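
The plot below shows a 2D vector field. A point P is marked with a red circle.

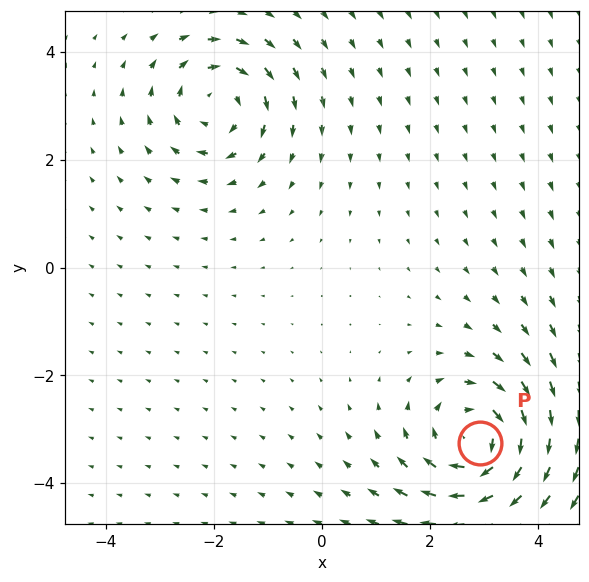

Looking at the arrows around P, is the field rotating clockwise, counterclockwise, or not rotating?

clockwise

Near P at (2.9, -3.3) the arrows circulate clockwise. The curl (z-component) there is about -5; negative curl means clockwise rotation.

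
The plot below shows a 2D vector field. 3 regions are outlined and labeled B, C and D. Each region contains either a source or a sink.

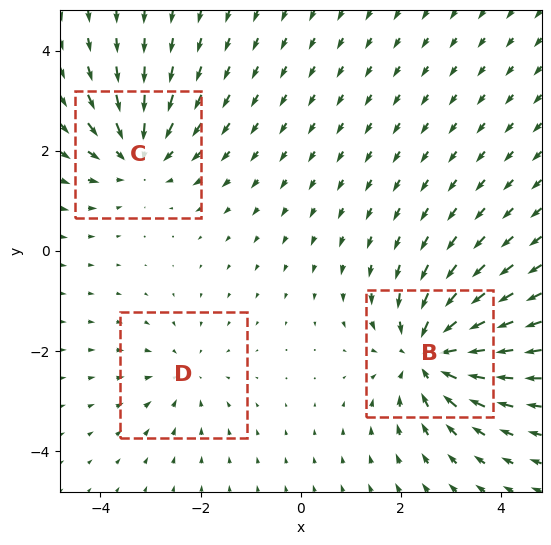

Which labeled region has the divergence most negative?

Divergence at each region's feature centre — B: about -5, C: about -4, D: about -2. Region B is most negative.

B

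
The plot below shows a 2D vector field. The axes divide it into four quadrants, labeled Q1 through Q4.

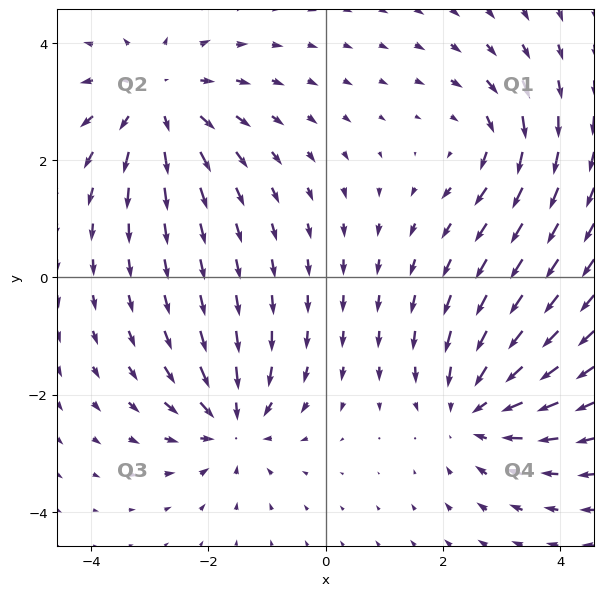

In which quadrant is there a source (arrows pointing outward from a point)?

The source sits at approximately (-2.9, 3.0), which lies in quadrant Q2. The divergence there is about +4, positive as expected for a source.

Q2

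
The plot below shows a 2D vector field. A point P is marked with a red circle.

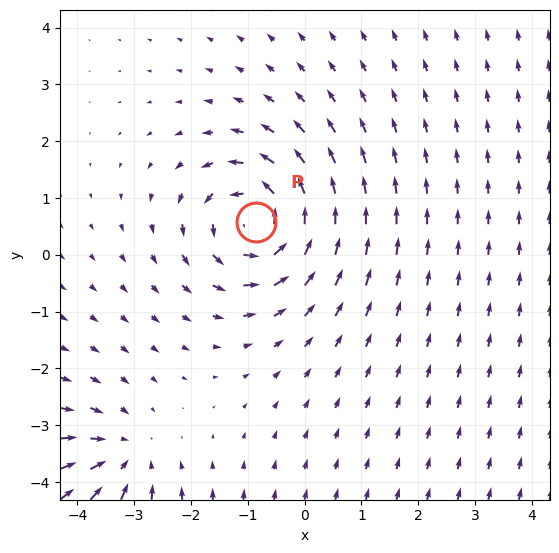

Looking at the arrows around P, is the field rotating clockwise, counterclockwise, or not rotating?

counterclockwise

Near P at (-0.9, 0.6) the arrows circulate counterclockwise. The curl (z-component) there is about +5; positive curl means counterclockwise rotation.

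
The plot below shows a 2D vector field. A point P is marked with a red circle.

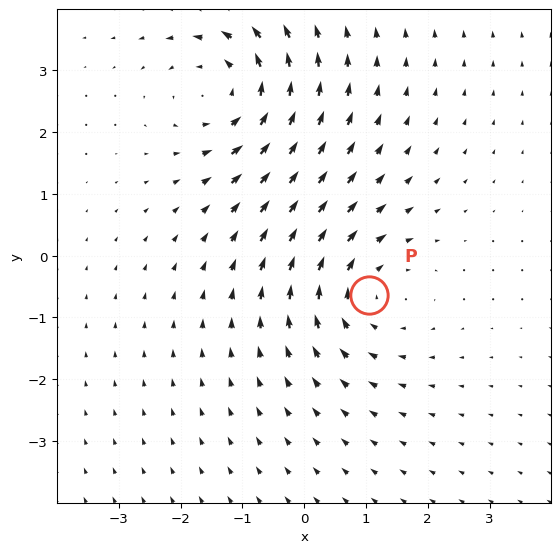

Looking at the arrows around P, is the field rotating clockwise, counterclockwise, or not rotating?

Near P at (1.1, -0.6) the arrows circulate clockwise. The curl (z-component) there is about -3; negative curl means clockwise rotation.

clockwise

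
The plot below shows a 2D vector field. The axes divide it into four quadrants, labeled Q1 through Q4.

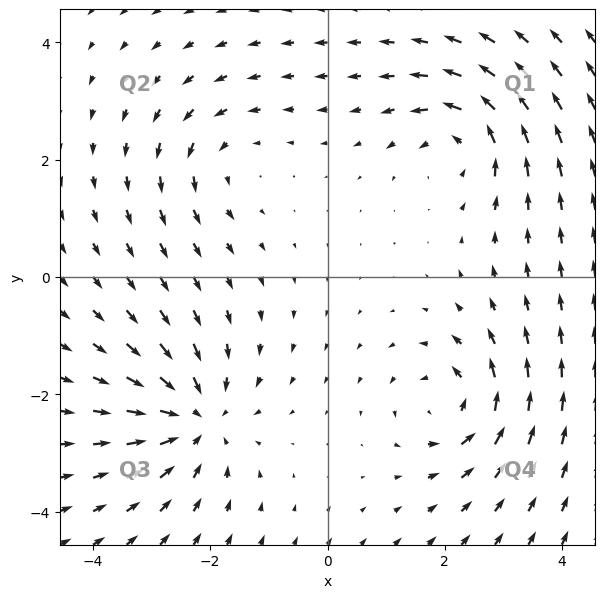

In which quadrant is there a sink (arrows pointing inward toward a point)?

Q3

The sink sits at approximately (-2.2, -2.4), which lies in quadrant Q3. The divergence there is about -5, negative as expected for a sink.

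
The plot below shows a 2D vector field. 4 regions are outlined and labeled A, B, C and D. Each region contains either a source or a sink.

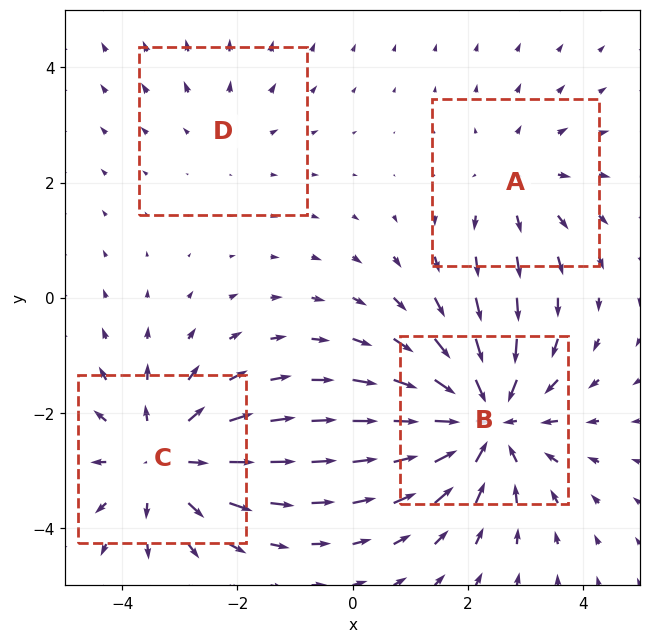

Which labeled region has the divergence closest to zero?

Divergence at each region's feature centre — A: about +3, B: about -6, C: about +4, D: about +2. Region D is closest to zero.

D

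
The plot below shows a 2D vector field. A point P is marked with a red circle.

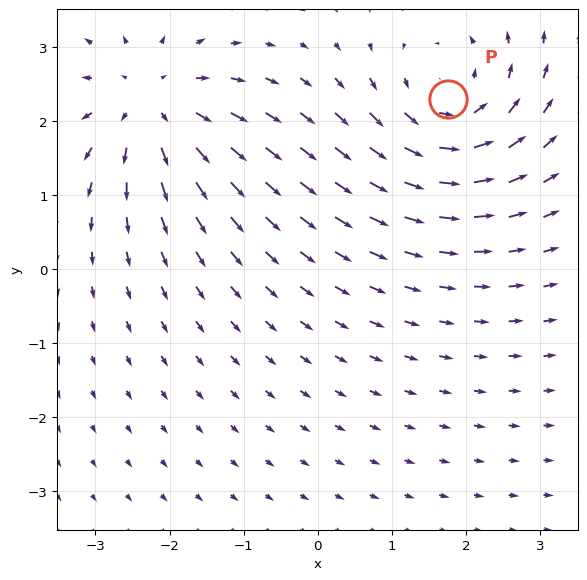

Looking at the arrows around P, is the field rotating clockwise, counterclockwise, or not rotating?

Near P at (1.8, 2.3) the arrows circulate counterclockwise. The curl (z-component) there is about +4; positive curl means counterclockwise rotation.

counterclockwise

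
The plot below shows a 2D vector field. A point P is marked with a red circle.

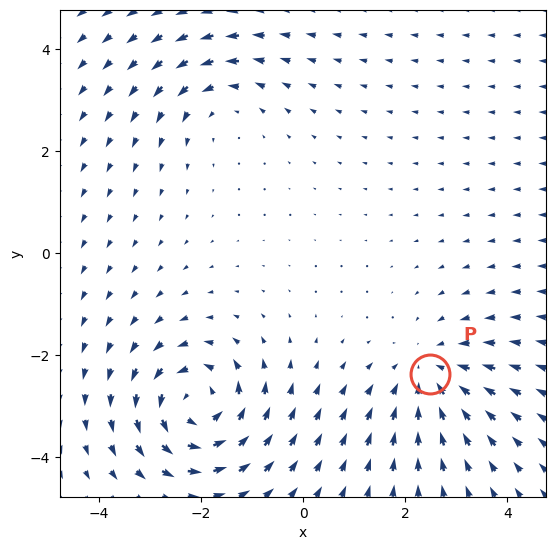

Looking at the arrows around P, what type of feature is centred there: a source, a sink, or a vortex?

At P (2.5, -2.4) the arrows converge inward. Divergence about -3, curl ≈0 — negative divergence with near-zero curl is a sink.

sink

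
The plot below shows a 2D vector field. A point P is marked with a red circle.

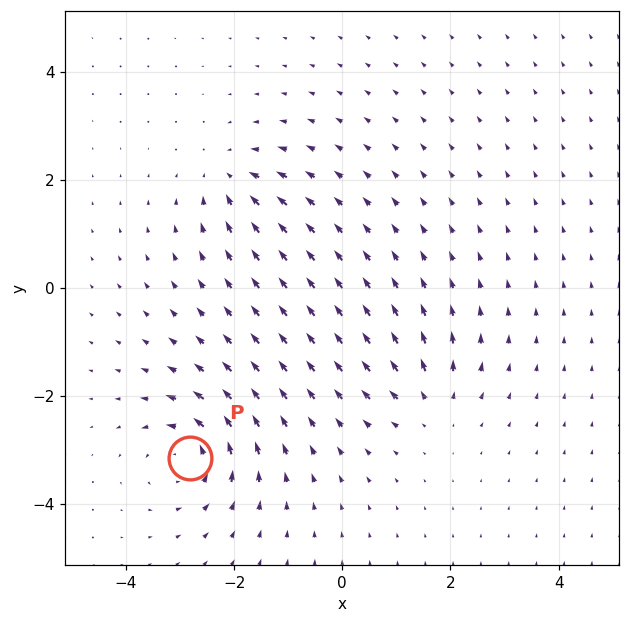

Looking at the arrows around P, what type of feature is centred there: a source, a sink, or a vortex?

vortex

At P (-2.8, -3.1) the arrows circulate counterclockwise. Divergence ≈0, curl about +5 — near-zero divergence with nonzero curl is a vortex.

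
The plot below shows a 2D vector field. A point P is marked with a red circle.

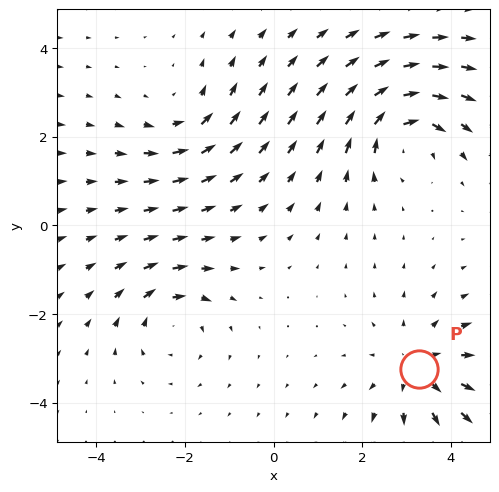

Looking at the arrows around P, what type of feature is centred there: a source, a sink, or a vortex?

source

At P (3.3, -3.3) the arrows spread outward. Divergence about +3, curl ≈0 — positive divergence with near-zero curl is a source.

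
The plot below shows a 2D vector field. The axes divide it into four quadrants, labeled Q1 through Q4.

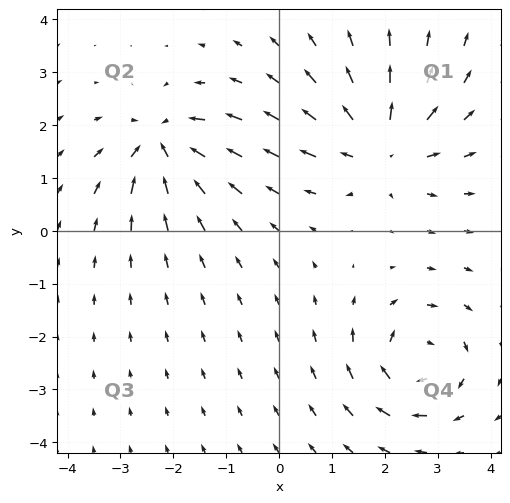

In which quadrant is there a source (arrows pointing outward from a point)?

Q1

The source sits at approximately (1.9, 1.6), which lies in quadrant Q1. The divergence there is about +4, positive as expected for a source.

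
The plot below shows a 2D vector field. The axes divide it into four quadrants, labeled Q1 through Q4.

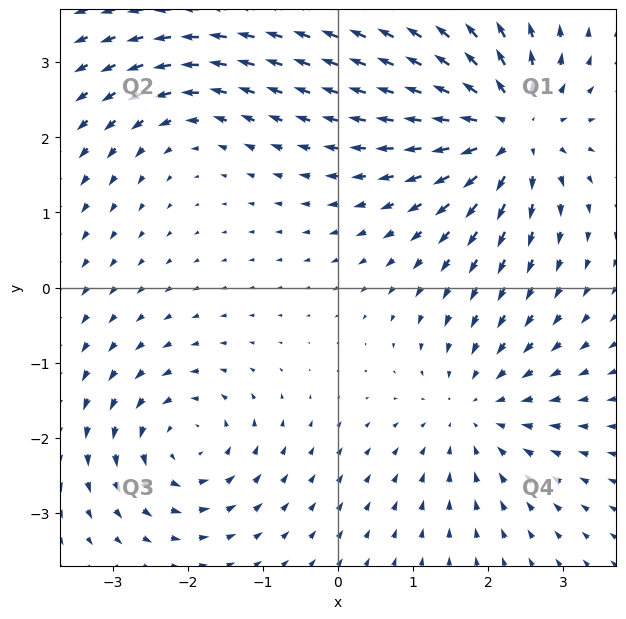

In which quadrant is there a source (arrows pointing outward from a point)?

Q1

The source sits at approximately (2.3, 2.1), which lies in quadrant Q1. The divergence there is about +6, positive as expected for a source.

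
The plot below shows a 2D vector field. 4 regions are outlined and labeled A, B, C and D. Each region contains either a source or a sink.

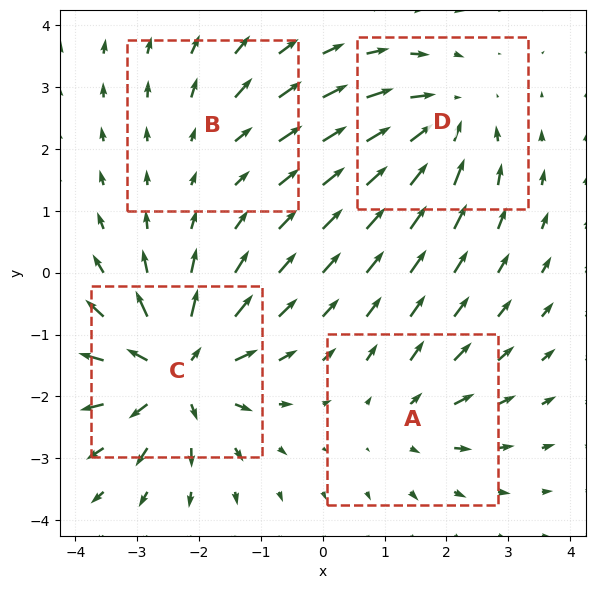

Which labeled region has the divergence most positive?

Divergence at each region's feature centre — A: about +3, B: about +2, C: about +8, D: about -5. Region C is most positive.

C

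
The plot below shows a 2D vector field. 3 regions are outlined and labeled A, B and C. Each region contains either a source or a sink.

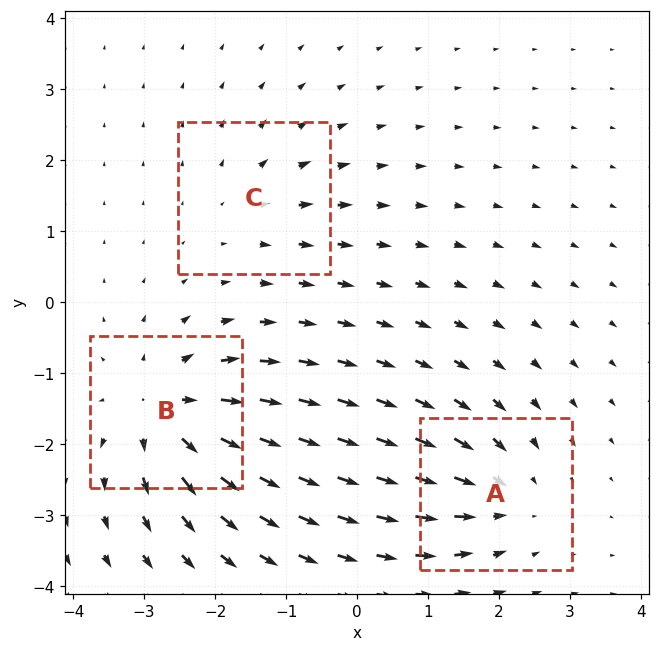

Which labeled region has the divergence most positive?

Divergence at each region's feature centre — A: about -4, B: about +5, C: about +2. Region B is most positive.

B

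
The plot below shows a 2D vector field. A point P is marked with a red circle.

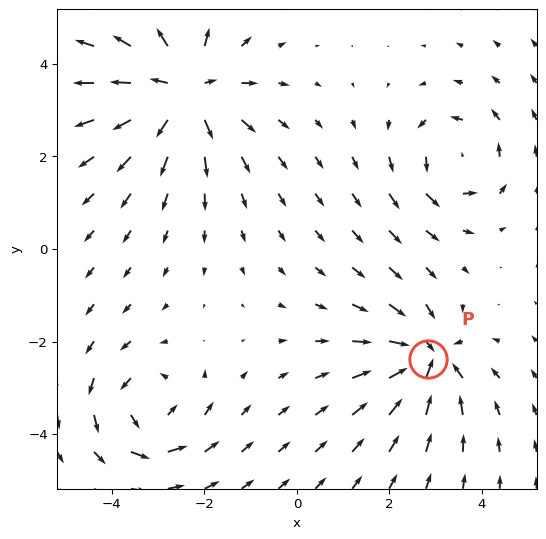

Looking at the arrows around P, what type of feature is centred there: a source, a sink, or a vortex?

At P (2.8, -2.4) the arrows converge inward. Divergence about -5, curl ≈0 — negative divergence with near-zero curl is a sink.

sink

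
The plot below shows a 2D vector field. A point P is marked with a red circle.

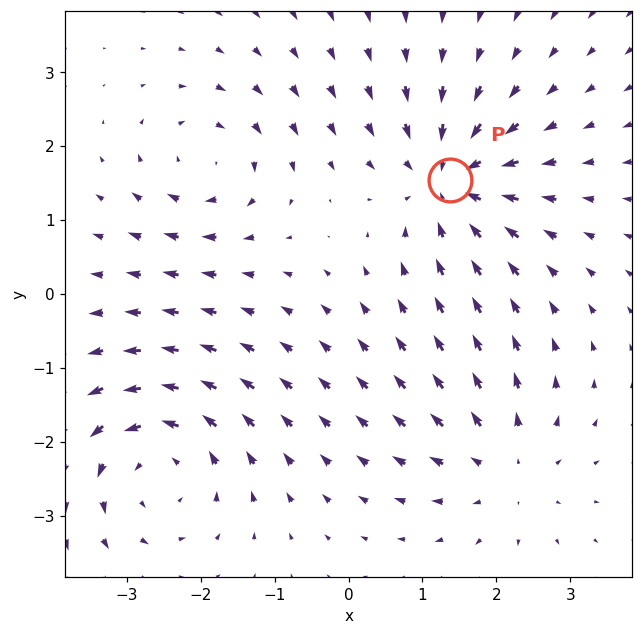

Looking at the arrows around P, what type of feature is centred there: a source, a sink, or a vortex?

sink

At P (1.4, 1.5) the arrows converge inward. Divergence about -5, curl ≈0 — negative divergence with near-zero curl is a sink.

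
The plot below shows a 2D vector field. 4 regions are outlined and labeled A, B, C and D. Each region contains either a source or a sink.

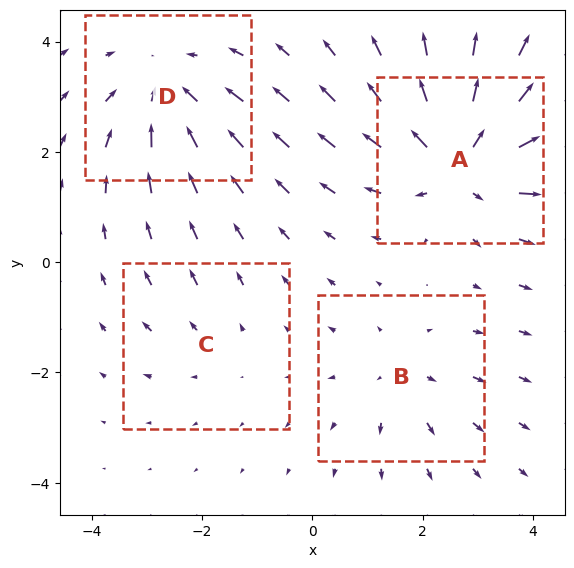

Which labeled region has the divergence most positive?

Divergence at each region's feature centre — A: about +6, B: about +3, C: about +2, D: about -4. Region A is most positive.

A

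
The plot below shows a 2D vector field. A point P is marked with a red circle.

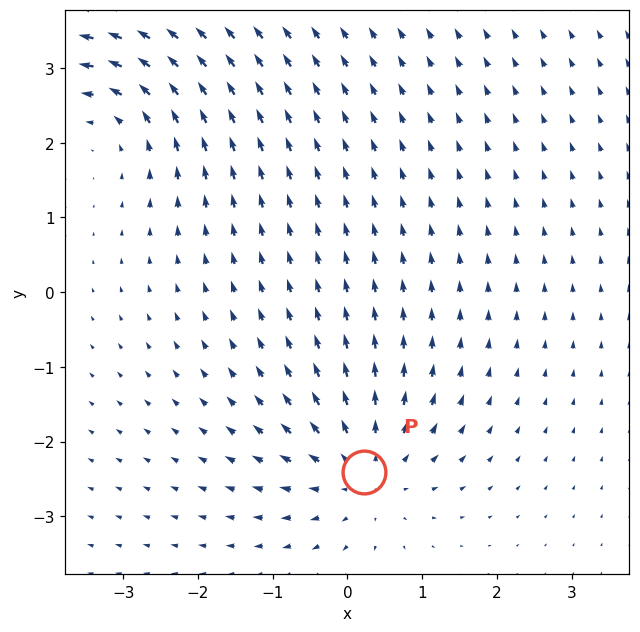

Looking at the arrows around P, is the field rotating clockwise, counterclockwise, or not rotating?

Near P at (0.2, -2.4) the arrows show no circulation. The curl there is ≈0.

not rotating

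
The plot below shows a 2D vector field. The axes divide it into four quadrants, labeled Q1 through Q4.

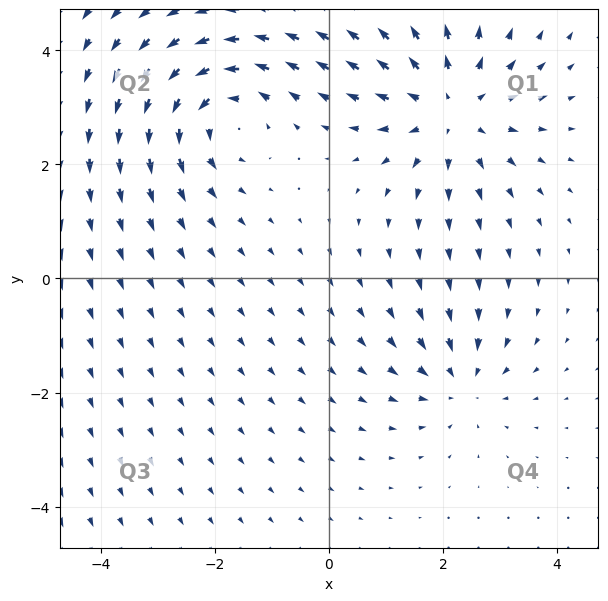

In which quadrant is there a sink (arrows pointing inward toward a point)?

Q4

The sink sits at approximately (2.3, -1.8), which lies in quadrant Q4. The divergence there is about -3, negative as expected for a sink.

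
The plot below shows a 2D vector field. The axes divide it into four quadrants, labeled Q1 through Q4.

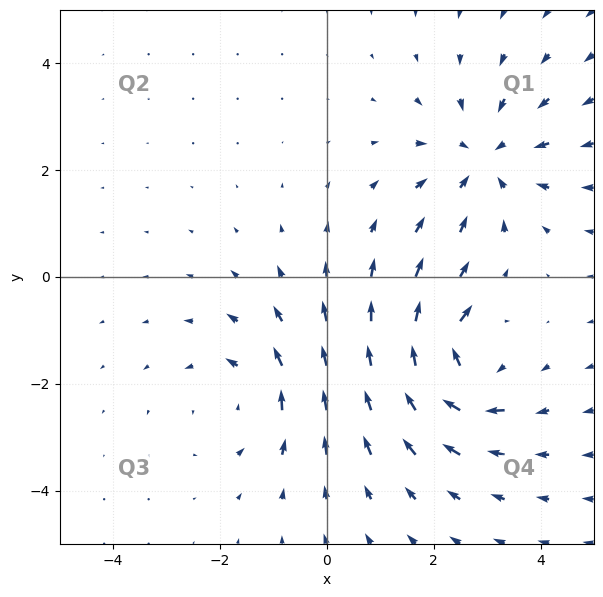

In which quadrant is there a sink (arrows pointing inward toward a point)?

Q1

The sink sits at approximately (3.0, 2.2), which lies in quadrant Q1. The divergence there is about -4, negative as expected for a sink.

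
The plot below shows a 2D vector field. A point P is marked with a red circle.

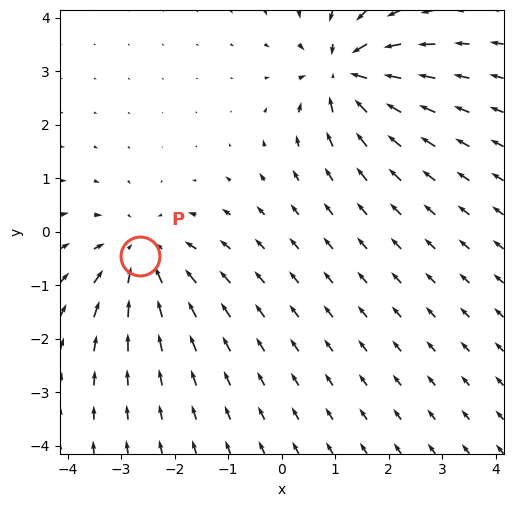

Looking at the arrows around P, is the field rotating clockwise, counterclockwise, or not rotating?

not rotating

Near P at (-2.6, -0.5) the arrows show no circulation. The curl there is ≈0.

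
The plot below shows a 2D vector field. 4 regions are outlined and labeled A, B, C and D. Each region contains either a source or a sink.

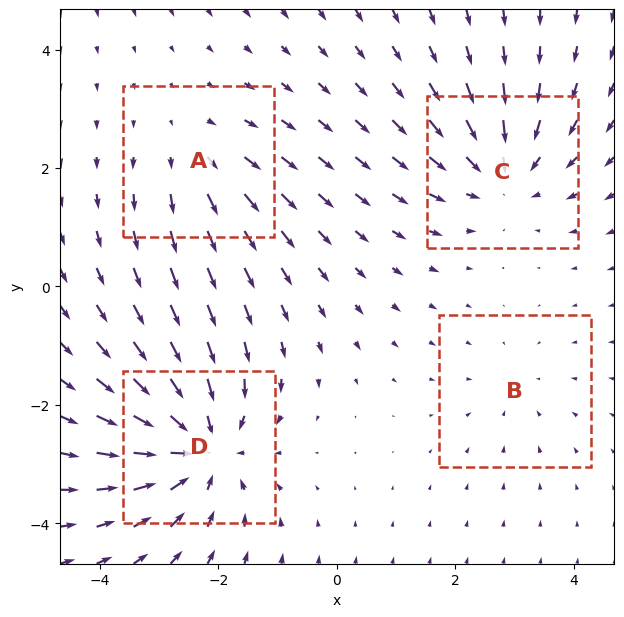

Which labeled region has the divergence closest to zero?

Divergence at each region's feature centre — A: about +3, B: about -2, C: about -4, D: about -6. Region B is closest to zero.

B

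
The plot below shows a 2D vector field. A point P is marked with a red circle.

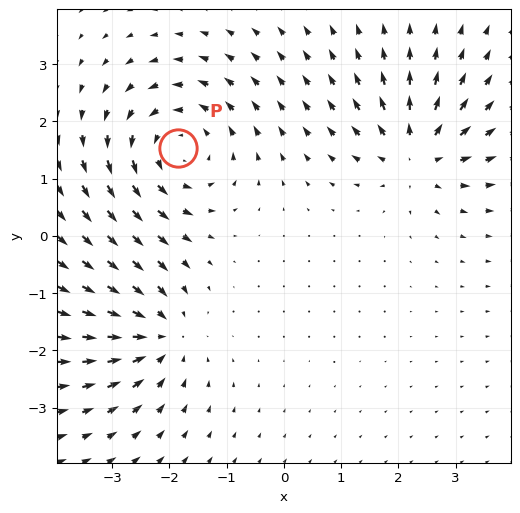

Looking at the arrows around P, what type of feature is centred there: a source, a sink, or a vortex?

At P (-1.9, 1.5) the arrows circulate counterclockwise. Divergence ≈0, curl about +4 — near-zero divergence with nonzero curl is a vortex.

vortex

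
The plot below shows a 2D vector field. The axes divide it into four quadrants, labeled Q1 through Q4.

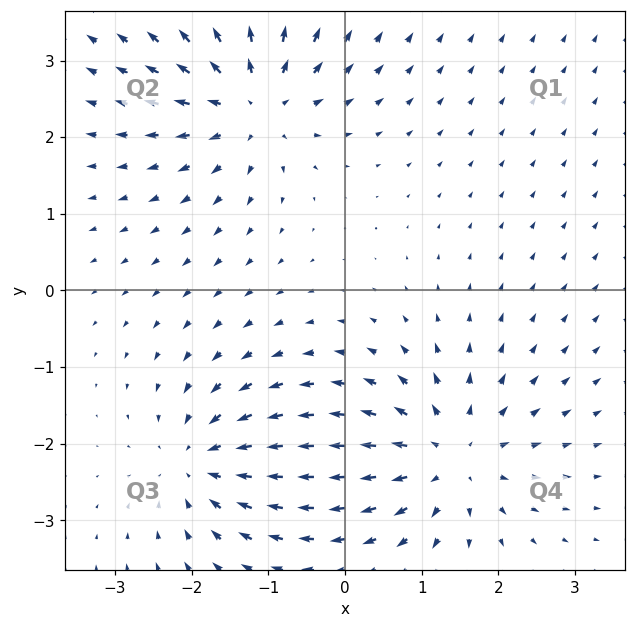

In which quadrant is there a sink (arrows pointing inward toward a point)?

The sink sits at approximately (-1.9, -2.2), which lies in quadrant Q3. The divergence there is about -5, negative as expected for a sink.

Q3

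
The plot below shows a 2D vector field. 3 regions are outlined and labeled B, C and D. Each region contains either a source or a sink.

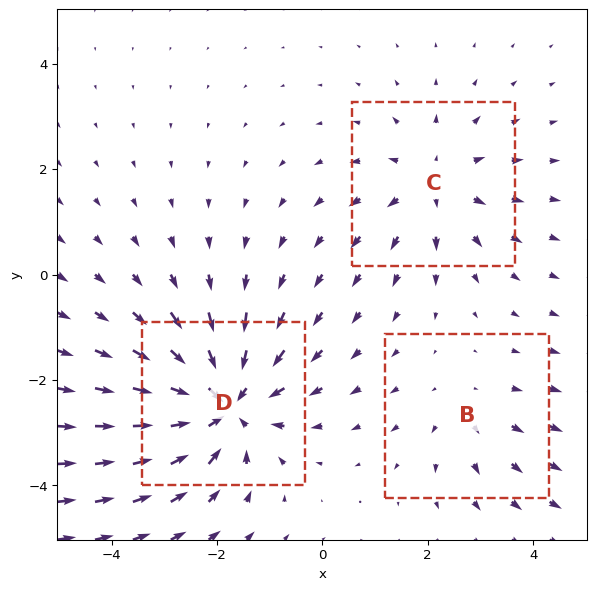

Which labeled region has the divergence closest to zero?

B

Divergence at each region's feature centre — B: about +2, C: about +3, D: about -5. Region B is closest to zero.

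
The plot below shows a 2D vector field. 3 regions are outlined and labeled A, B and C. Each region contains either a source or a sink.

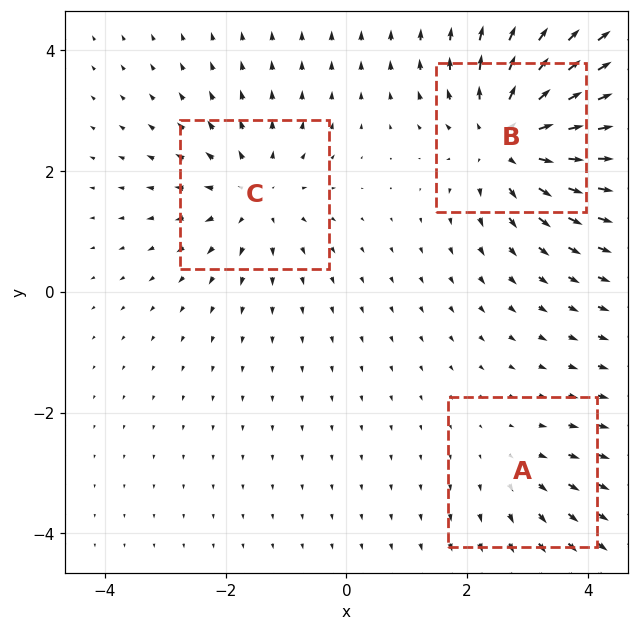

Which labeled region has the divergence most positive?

B

Divergence at each region's feature centre — A: about +2, B: about +5, C: about +3. Region B is most positive.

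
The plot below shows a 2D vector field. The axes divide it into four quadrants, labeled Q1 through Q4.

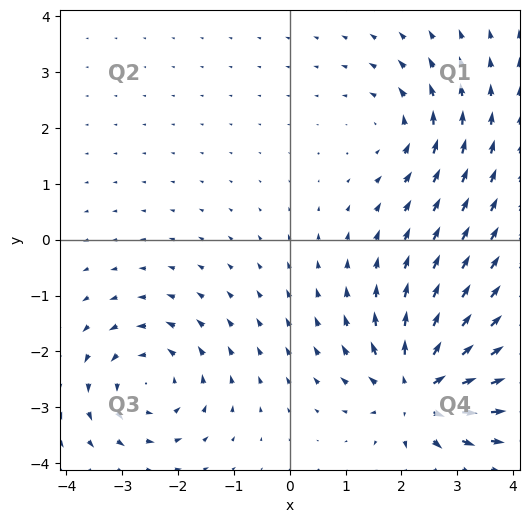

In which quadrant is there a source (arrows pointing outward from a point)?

Q4

The source sits at approximately (2.3, -2.7), which lies in quadrant Q4. The divergence there is about +6, positive as expected for a source.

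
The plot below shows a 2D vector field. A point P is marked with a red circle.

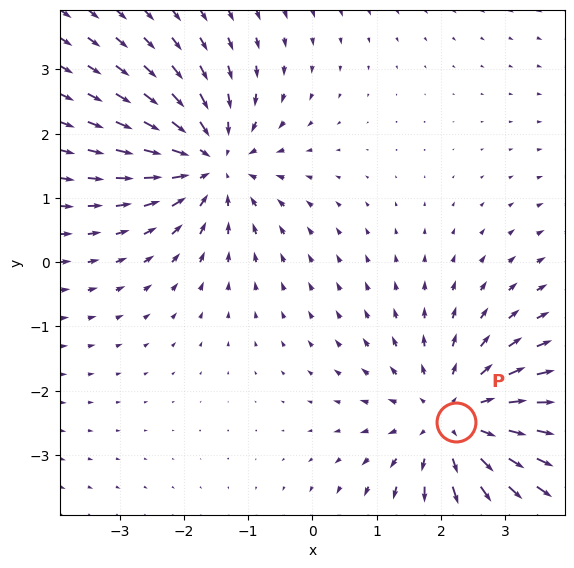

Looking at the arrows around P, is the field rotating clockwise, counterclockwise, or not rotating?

Near P at (2.2, -2.5) the arrows show no circulation. The curl there is ≈0.

not rotating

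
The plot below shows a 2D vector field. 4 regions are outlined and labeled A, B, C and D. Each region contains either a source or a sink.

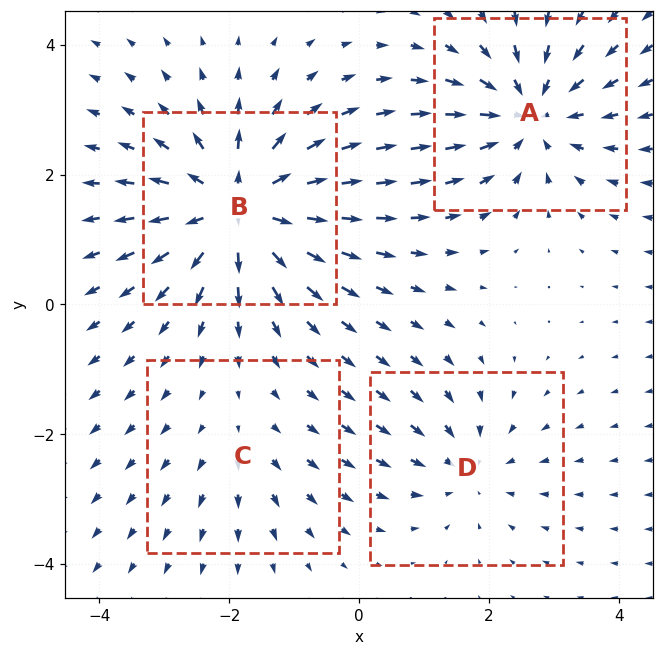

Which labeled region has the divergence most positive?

B

Divergence at each region's feature centre — A: about -5, B: about +6, C: about +2, D: about -3. Region B is most positive.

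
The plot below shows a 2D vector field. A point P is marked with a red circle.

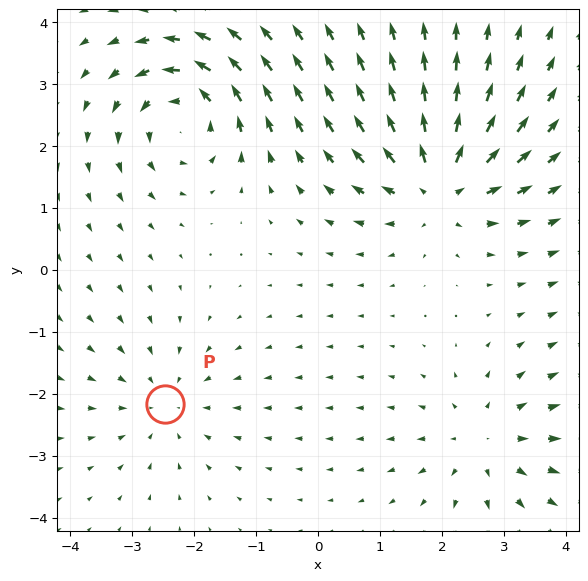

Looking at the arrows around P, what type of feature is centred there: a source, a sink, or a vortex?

sink

At P (-2.5, -2.2) the arrows converge inward. Divergence about -2, curl ≈0 — negative divergence with near-zero curl is a sink.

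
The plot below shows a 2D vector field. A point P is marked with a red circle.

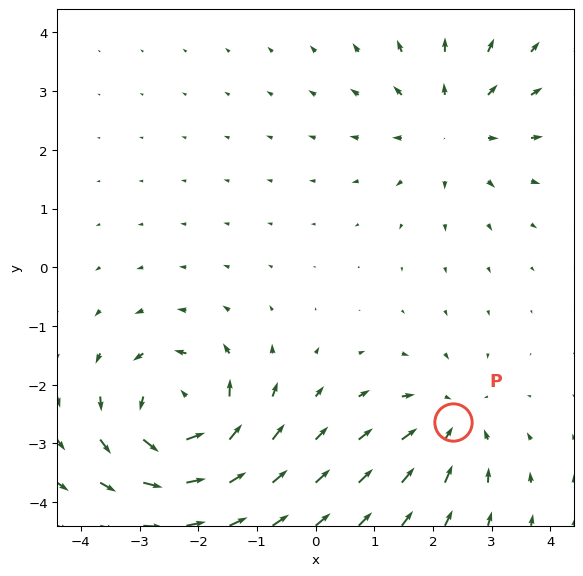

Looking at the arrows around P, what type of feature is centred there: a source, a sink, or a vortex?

At P (2.3, -2.6) the arrows converge inward. Divergence about -3, curl ≈0 — negative divergence with near-zero curl is a sink.

sink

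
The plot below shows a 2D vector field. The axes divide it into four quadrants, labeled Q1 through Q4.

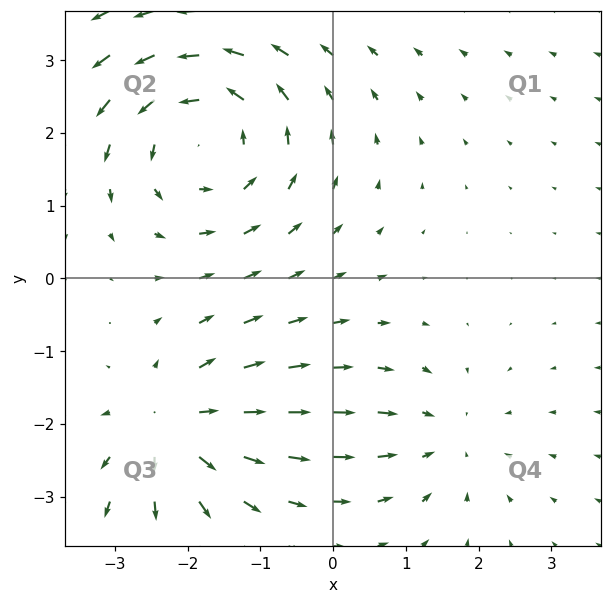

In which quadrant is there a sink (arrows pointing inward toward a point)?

Q4

The sink sits at approximately (1.5, -2.2), which lies in quadrant Q4. The divergence there is about -3, negative as expected for a sink.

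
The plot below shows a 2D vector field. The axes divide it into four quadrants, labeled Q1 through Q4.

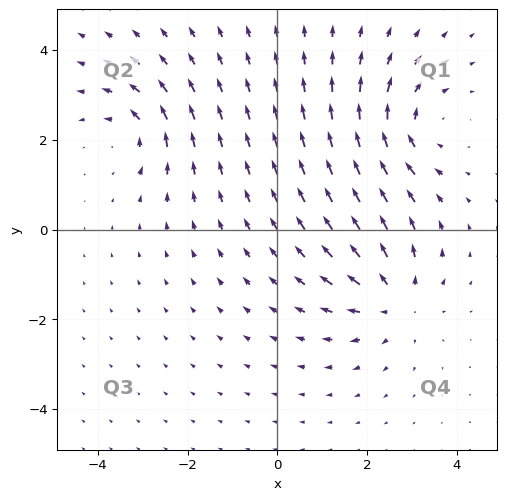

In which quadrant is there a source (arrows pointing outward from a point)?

The source sits at approximately (2.6, -1.6), which lies in quadrant Q4. The divergence there is about +5, positive as expected for a source.

Q4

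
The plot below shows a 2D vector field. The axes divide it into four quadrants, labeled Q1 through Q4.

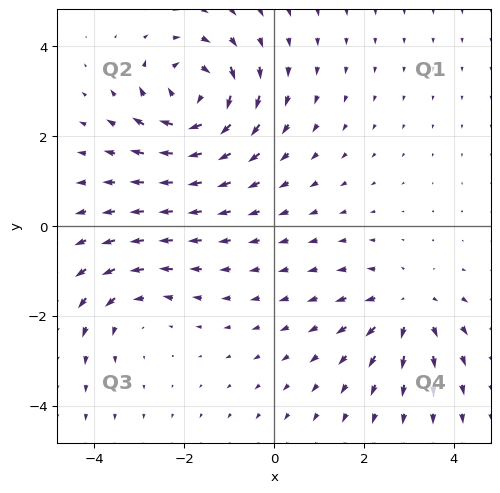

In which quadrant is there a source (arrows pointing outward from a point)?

Q4

The source sits at approximately (2.9, -1.8), which lies in quadrant Q4. The divergence there is about +3, positive as expected for a source.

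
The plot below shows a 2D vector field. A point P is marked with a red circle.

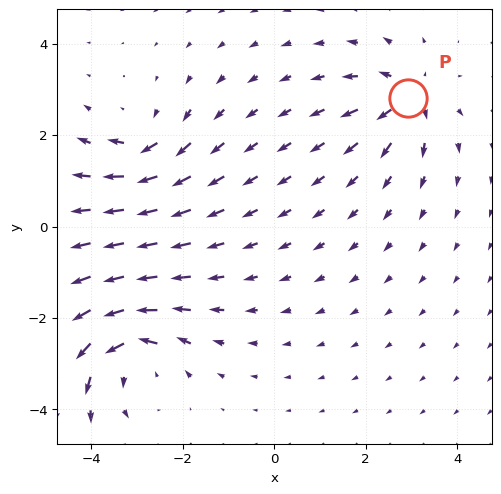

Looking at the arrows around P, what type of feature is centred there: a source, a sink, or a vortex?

source

At P (2.9, 2.8) the arrows spread outward. Divergence about +5, curl ≈0 — positive divergence with near-zero curl is a source.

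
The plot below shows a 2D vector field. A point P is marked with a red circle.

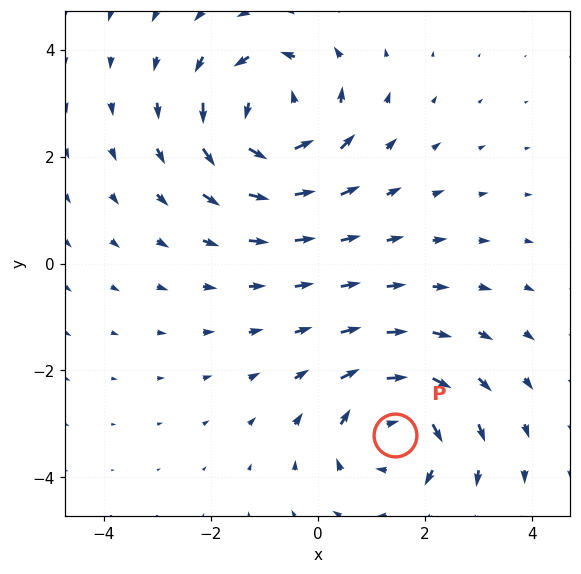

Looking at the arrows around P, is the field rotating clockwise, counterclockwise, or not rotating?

clockwise

Near P at (1.4, -3.2) the arrows circulate clockwise. The curl (z-component) there is about -4; negative curl means clockwise rotation.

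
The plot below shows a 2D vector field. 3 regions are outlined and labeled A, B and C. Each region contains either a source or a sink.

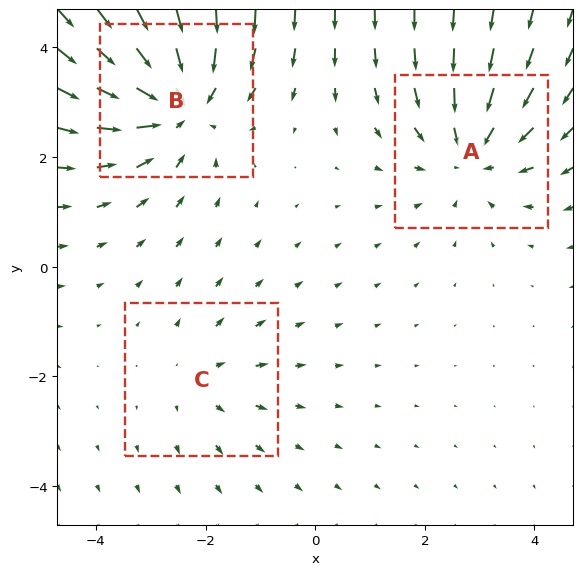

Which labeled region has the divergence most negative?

B

Divergence at each region's feature centre — A: about -3, B: about -4, C: about +2. Region B is most negative.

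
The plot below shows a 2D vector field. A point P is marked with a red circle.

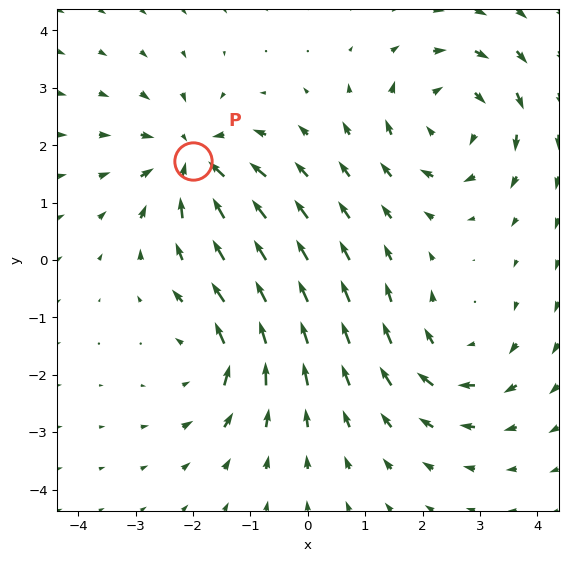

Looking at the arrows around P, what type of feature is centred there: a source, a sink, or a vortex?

At P (-2.0, 1.7) the arrows converge inward. Divergence about -6, curl ≈0 — negative divergence with near-zero curl is a sink.

sink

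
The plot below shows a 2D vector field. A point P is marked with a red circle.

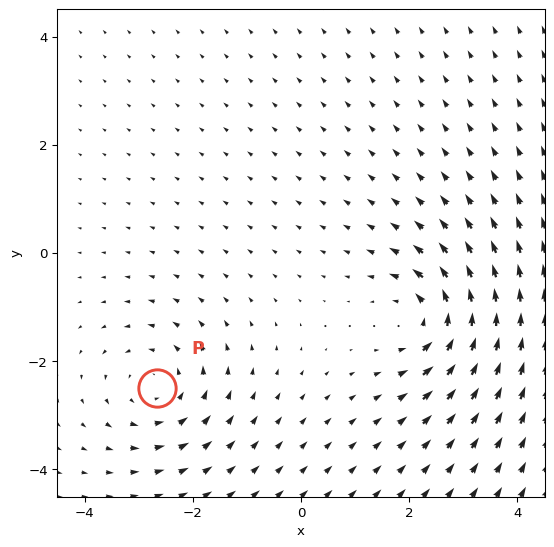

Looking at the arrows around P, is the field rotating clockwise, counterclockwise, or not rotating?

counterclockwise

Near P at (-2.7, -2.5) the arrows circulate counterclockwise. The curl (z-component) there is about +3; positive curl means counterclockwise rotation.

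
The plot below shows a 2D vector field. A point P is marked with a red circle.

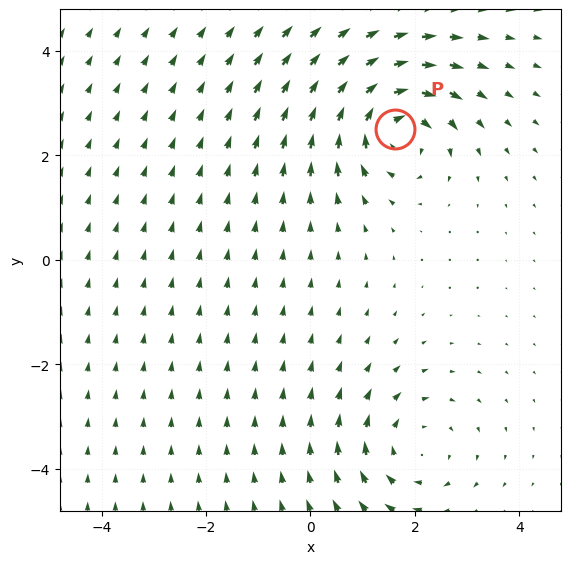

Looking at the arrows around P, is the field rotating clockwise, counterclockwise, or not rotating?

Near P at (1.6, 2.5) the arrows circulate clockwise. The curl (z-component) there is about -5; negative curl means clockwise rotation.

clockwise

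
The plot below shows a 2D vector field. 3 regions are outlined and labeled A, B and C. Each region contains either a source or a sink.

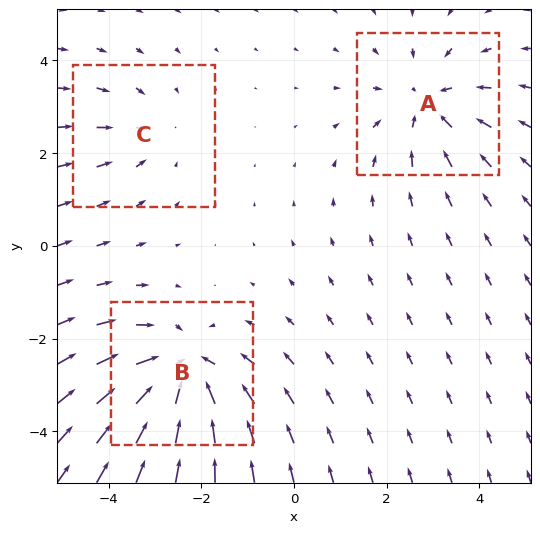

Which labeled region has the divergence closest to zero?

C

Divergence at each region's feature centre — A: about -3, B: about -4, C: about -2. Region C is closest to zero.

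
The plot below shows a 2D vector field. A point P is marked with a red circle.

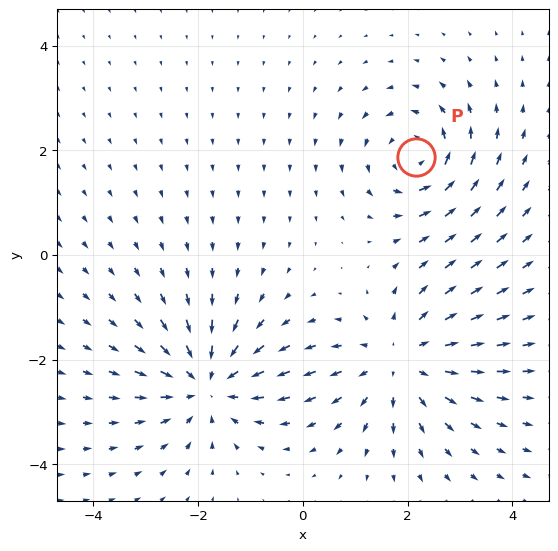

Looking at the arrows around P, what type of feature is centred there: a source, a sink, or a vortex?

vortex

At P (2.2, 1.9) the arrows circulate counterclockwise. Divergence ≈0, curl about +4 — near-zero divergence with nonzero curl is a vortex.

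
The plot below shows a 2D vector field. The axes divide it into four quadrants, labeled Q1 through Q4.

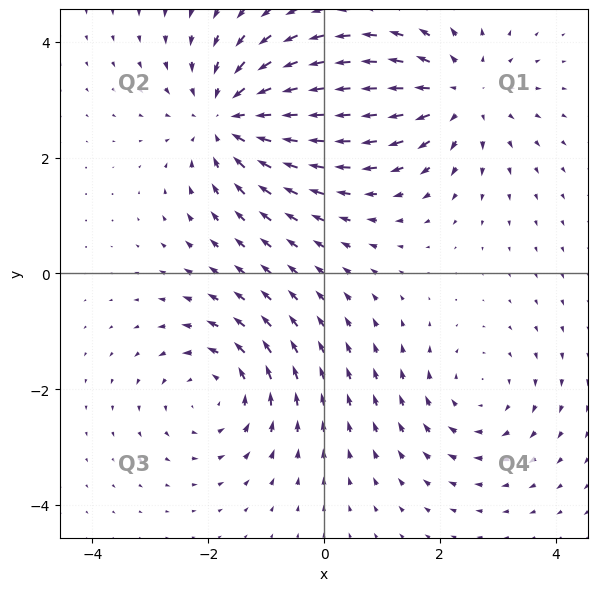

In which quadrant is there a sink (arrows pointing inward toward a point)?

The sink sits at approximately (-1.6, 2.7), which lies in quadrant Q2. The divergence there is about -5, negative as expected for a sink.

Q2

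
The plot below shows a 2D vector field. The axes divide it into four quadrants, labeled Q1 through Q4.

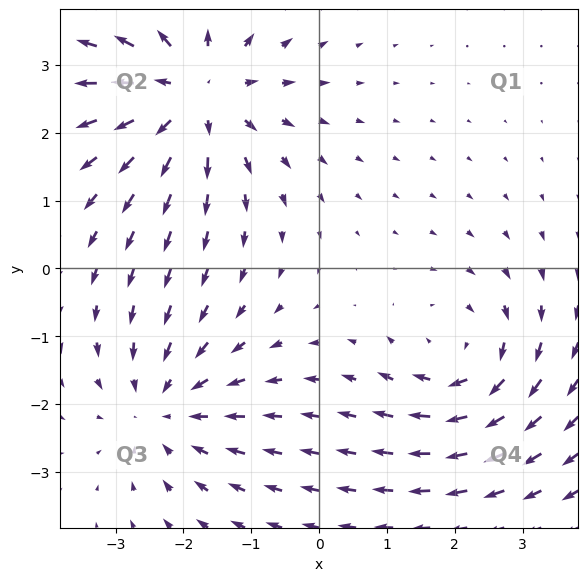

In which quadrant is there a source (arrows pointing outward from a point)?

Q2

The source sits at approximately (-1.8, 2.6), which lies in quadrant Q2. The divergence there is about +4, positive as expected for a source.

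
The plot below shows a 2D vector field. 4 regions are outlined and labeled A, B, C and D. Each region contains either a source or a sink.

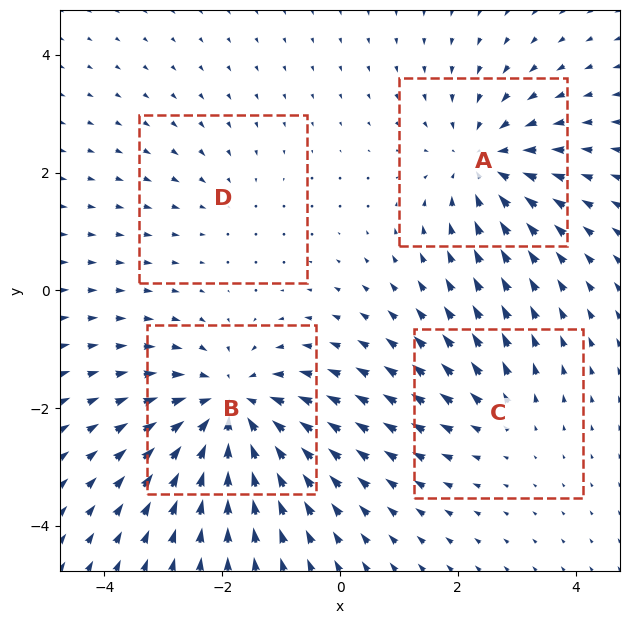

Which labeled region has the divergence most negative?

B

Divergence at each region's feature centre — A: about -5, B: about -6, C: about +3, D: about -2. Region B is most negative.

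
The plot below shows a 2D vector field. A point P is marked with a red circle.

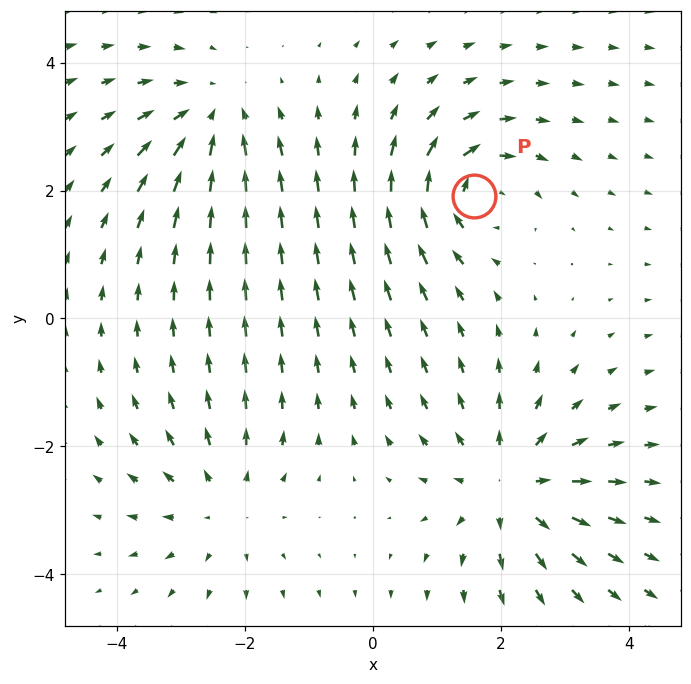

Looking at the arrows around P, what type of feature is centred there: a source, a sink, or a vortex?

At P (1.6, 1.9) the arrows circulate clockwise. Divergence ≈0, curl about -6 — near-zero divergence with nonzero curl is a vortex.

vortex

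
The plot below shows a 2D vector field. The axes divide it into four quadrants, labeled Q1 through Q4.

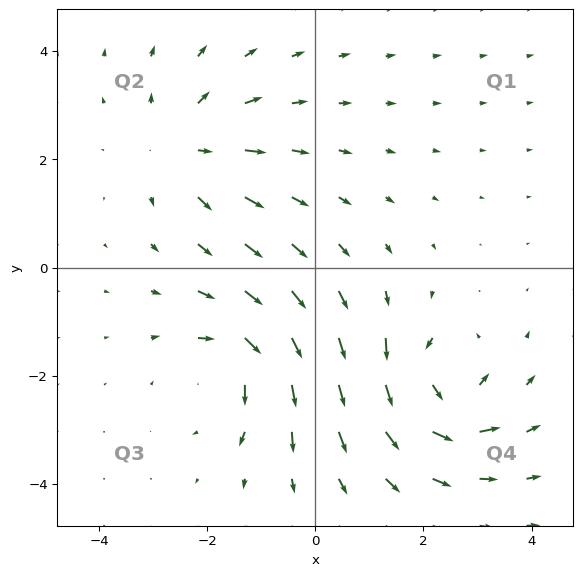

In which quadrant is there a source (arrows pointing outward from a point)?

The source sits at approximately (-2.4, 2.2), which lies in quadrant Q2. The divergence there is about +4, positive as expected for a source.

Q2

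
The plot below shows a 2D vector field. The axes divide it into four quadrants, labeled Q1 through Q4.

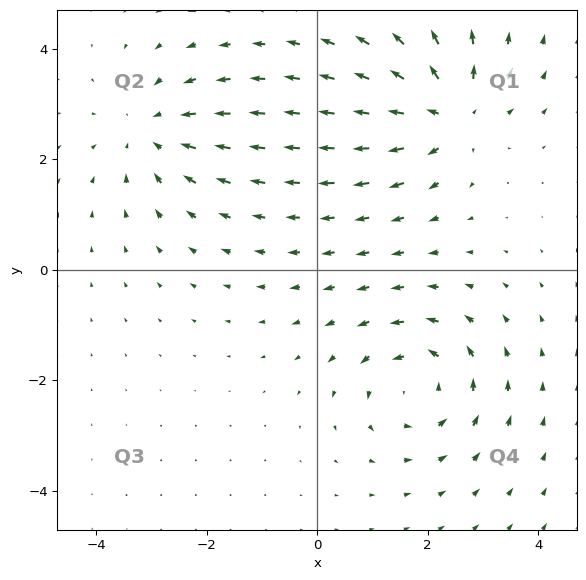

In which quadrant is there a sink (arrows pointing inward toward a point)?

The sink sits at approximately (-3.0, 2.5), which lies in quadrant Q2. The divergence there is about -4, negative as expected for a sink.

Q2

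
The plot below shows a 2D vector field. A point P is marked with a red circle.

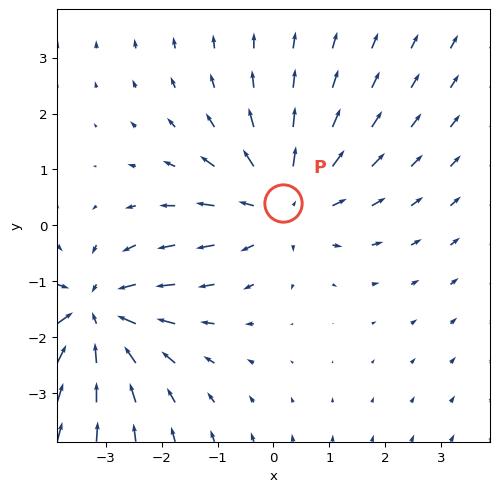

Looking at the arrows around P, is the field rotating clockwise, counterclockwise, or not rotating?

Near P at (0.2, 0.4) the arrows show no circulation. The curl there is ≈0.

not rotating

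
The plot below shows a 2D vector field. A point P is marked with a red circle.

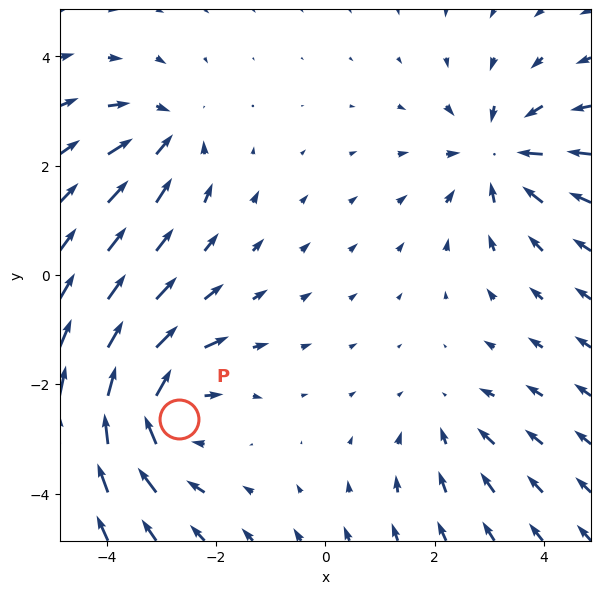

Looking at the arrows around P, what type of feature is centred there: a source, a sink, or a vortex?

vortex

At P (-2.7, -2.6) the arrows circulate clockwise. Divergence ≈0, curl about -6 — near-zero divergence with nonzero curl is a vortex.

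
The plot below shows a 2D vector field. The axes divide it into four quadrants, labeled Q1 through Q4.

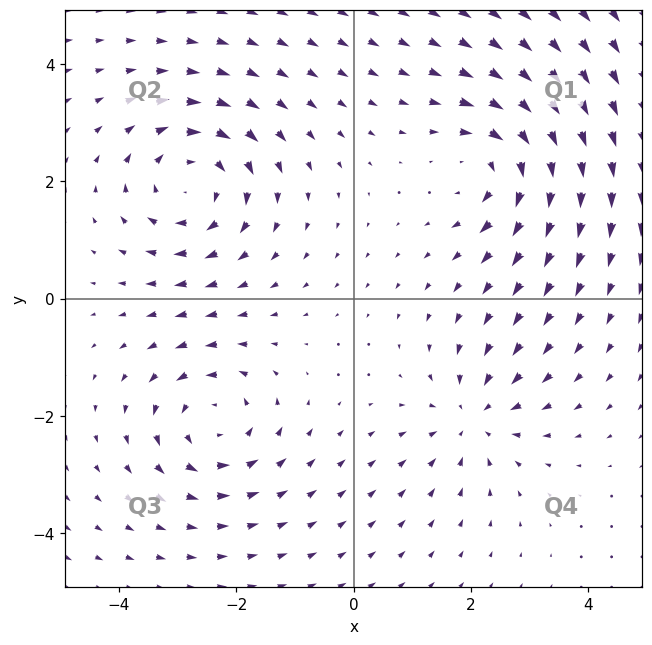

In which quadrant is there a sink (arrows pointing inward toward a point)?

The sink sits at approximately (2.1, -2.0), which lies in quadrant Q4. The divergence there is about -3, negative as expected for a sink.

Q4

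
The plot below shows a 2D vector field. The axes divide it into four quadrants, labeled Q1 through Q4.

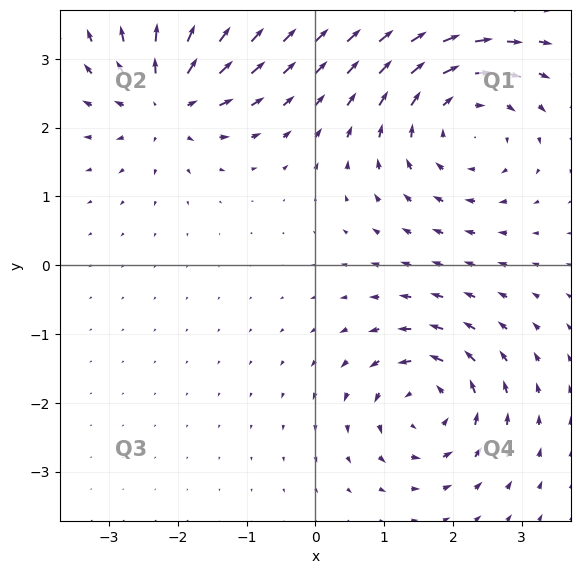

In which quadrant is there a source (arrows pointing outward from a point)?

Q2

The source sits at approximately (-2.2, 2.4), which lies in quadrant Q2. The divergence there is about +4, positive as expected for a source.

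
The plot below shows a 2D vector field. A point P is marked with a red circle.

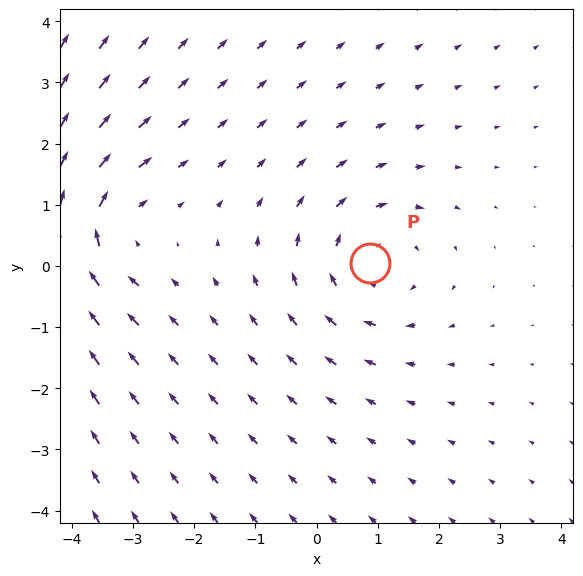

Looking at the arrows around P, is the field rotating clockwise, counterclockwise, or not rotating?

Near P at (0.9, 0.0) the arrows circulate clockwise. The curl (z-component) there is about -2; negative curl means clockwise rotation.

clockwise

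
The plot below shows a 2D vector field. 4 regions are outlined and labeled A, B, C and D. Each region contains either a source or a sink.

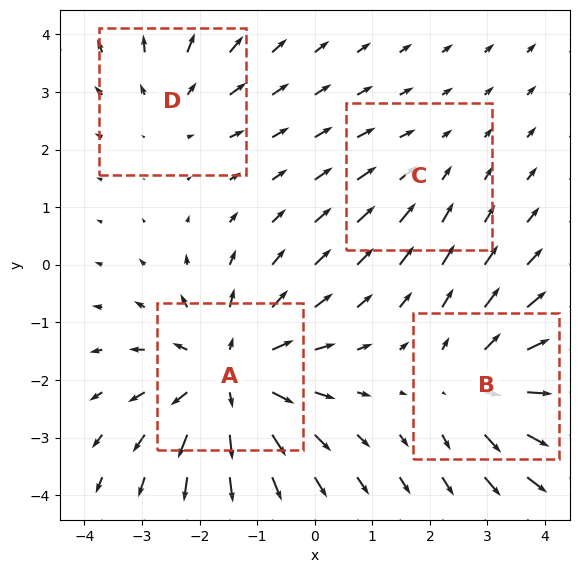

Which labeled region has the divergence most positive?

Divergence at each region's feature centre — A: about +6, B: about +4, C: about -2, D: about +3. Region A is most positive.

A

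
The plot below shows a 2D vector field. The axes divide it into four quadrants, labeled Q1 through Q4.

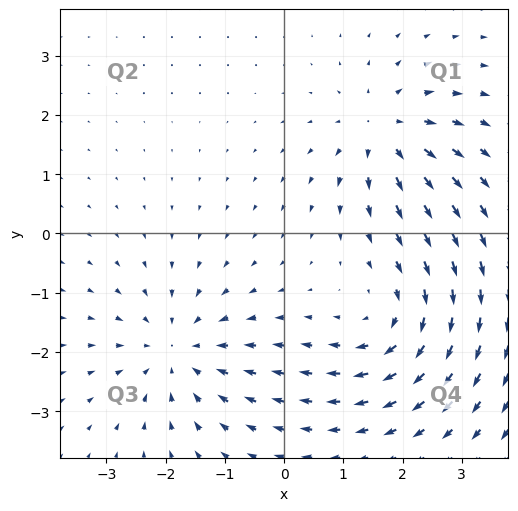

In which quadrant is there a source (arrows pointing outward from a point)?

Q1

The source sits at approximately (1.7, 1.7), which lies in quadrant Q1. The divergence there is about +5, positive as expected for a source.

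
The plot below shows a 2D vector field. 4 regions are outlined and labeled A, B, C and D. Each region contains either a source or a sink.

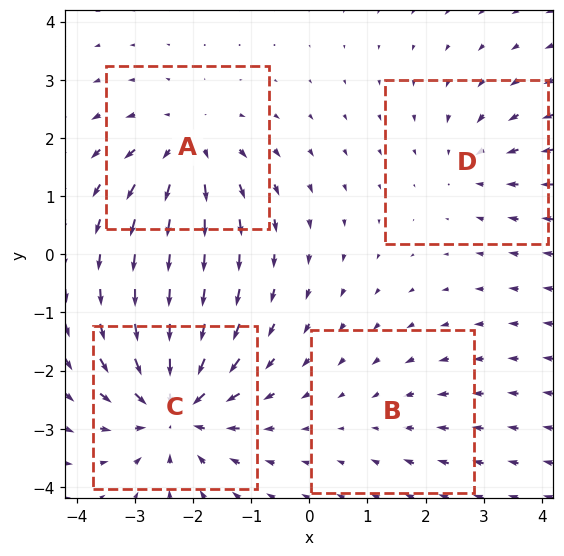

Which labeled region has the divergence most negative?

C

Divergence at each region's feature centre — A: about +5, B: about -2, C: about -7, D: about -3. Region C is most negative.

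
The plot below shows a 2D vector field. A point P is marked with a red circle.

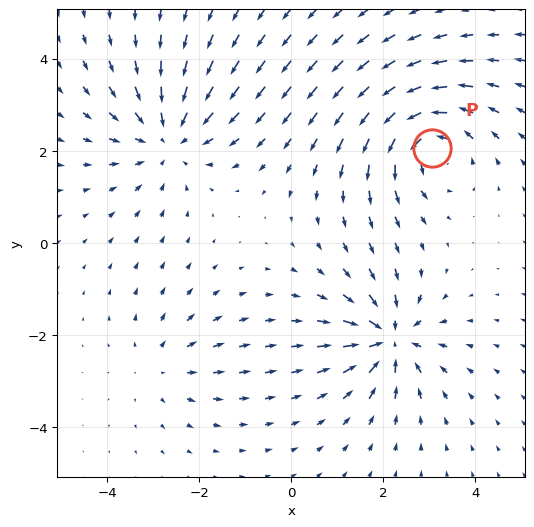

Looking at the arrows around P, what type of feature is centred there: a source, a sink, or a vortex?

At P (3.1, 2.1) the arrows circulate counterclockwise. Divergence ≈0, curl about +5 — near-zero divergence with nonzero curl is a vortex.

vortex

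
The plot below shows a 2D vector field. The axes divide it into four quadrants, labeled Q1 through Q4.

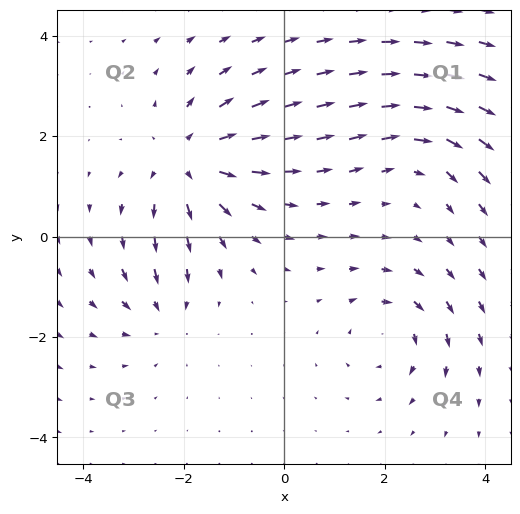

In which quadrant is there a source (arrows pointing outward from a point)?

The source sits at approximately (-1.9, 1.5), which lies in quadrant Q2. The divergence there is about +4, positive as expected for a source.

Q2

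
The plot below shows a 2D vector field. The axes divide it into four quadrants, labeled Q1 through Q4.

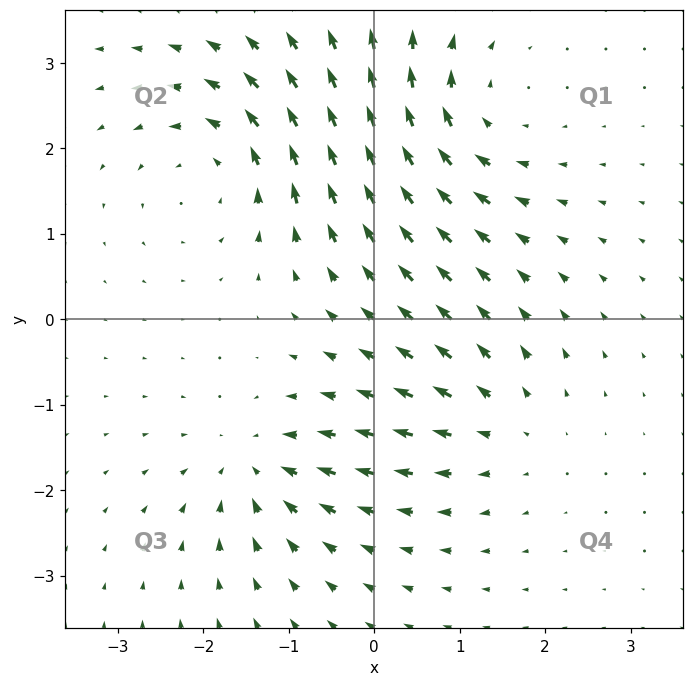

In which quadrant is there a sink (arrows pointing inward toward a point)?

Q3

The sink sits at approximately (-1.4, -1.7), which lies in quadrant Q3. The divergence there is about -5, negative as expected for a sink.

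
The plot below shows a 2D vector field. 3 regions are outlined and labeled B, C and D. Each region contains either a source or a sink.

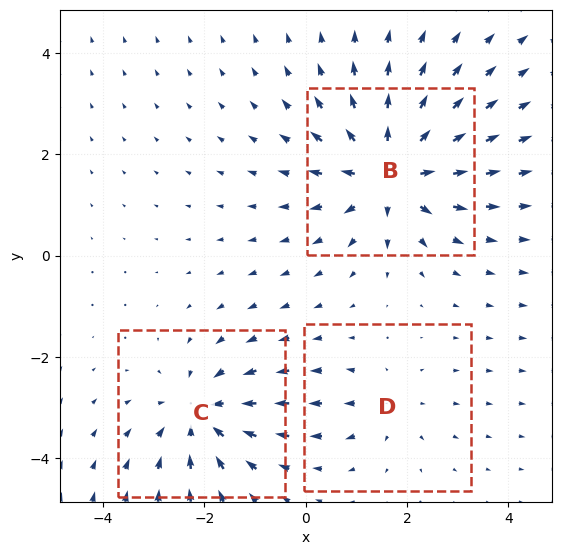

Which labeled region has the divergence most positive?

B

Divergence at each region's feature centre — B: about +5, C: about -4, D: about +2. Region B is most positive.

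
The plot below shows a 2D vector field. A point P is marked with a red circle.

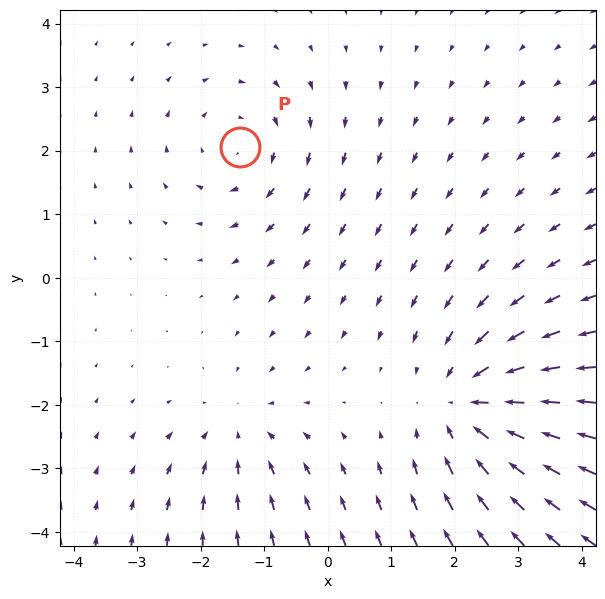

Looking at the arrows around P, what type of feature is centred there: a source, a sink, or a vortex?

vortex

At P (-1.4, 2.1) the arrows circulate clockwise. Divergence ≈0, curl about -3 — near-zero divergence with nonzero curl is a vortex.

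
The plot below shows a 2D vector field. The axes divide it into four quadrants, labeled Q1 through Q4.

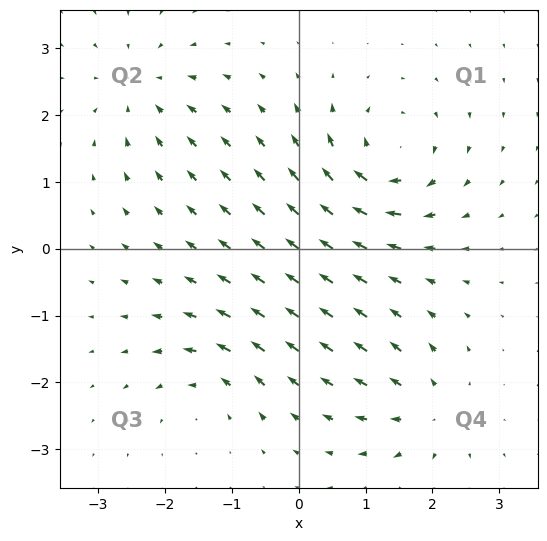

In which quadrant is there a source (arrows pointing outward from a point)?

Q4

The source sits at approximately (1.9, -2.4), which lies in quadrant Q4. The divergence there is about +5, positive as expected for a source.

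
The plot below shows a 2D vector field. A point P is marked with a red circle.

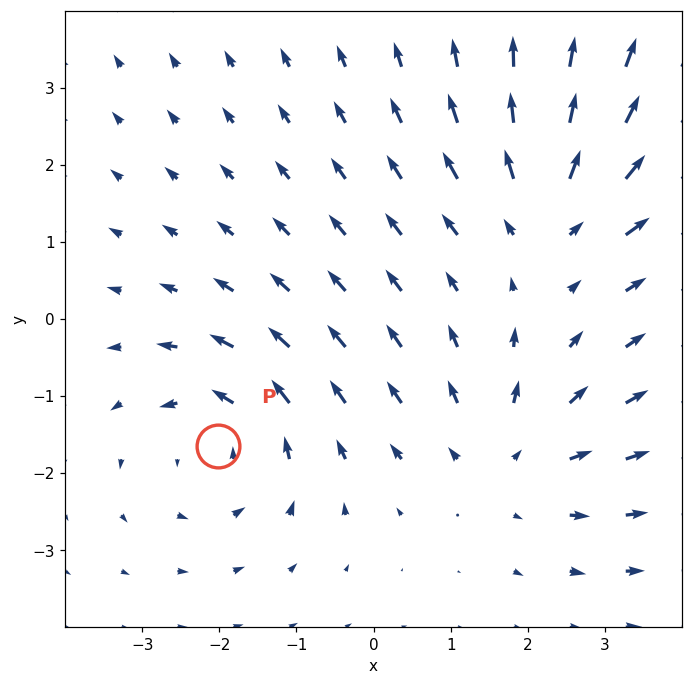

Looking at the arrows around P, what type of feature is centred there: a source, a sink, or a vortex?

At P (-2.0, -1.6) the arrows circulate counterclockwise. Divergence ≈0, curl about +4 — near-zero divergence with nonzero curl is a vortex.

vortex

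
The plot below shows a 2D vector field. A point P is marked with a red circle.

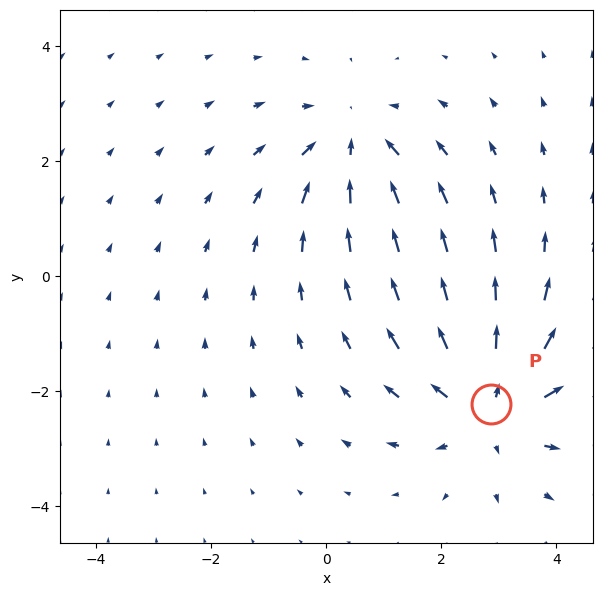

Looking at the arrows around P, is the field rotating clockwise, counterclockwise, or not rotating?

not rotating

Near P at (2.9, -2.2) the arrows show no circulation. The curl there is ≈0.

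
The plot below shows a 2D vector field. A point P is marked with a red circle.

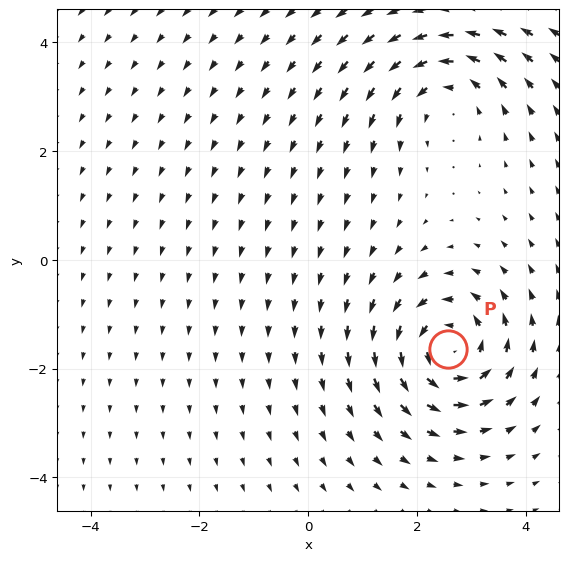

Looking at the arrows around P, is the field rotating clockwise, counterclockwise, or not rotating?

Near P at (2.6, -1.6) the arrows circulate counterclockwise. The curl (z-component) there is about +5; positive curl means counterclockwise rotation.

counterclockwise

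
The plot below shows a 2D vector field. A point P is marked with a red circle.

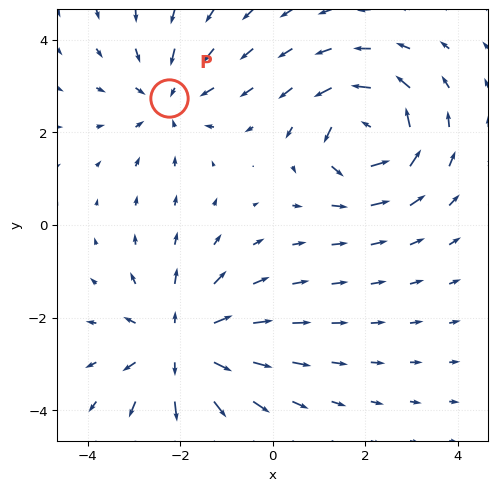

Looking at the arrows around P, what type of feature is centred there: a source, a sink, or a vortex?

At P (-2.2, 2.7) the arrows converge inward. Divergence about -3, curl ≈0 — negative divergence with near-zero curl is a sink.

sink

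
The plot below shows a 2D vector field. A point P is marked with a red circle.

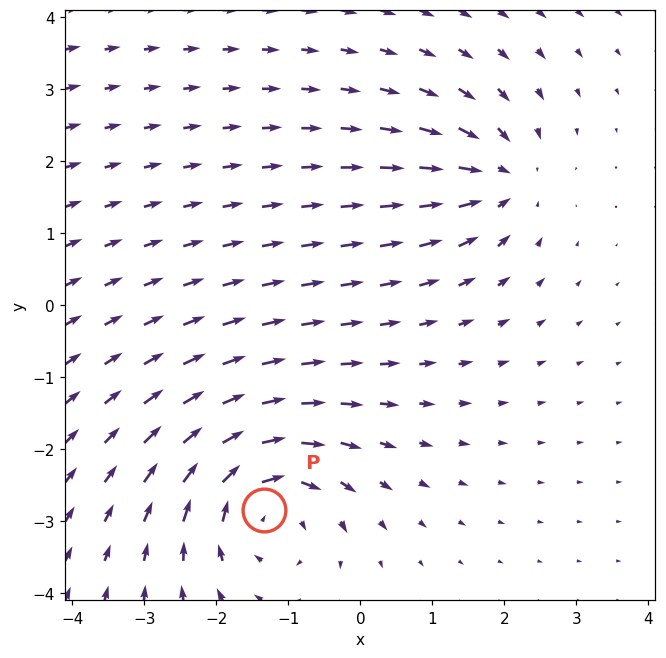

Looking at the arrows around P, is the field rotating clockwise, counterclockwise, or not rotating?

Near P at (-1.3, -2.8) the arrows circulate clockwise. The curl (z-component) there is about -4; negative curl means clockwise rotation.

clockwise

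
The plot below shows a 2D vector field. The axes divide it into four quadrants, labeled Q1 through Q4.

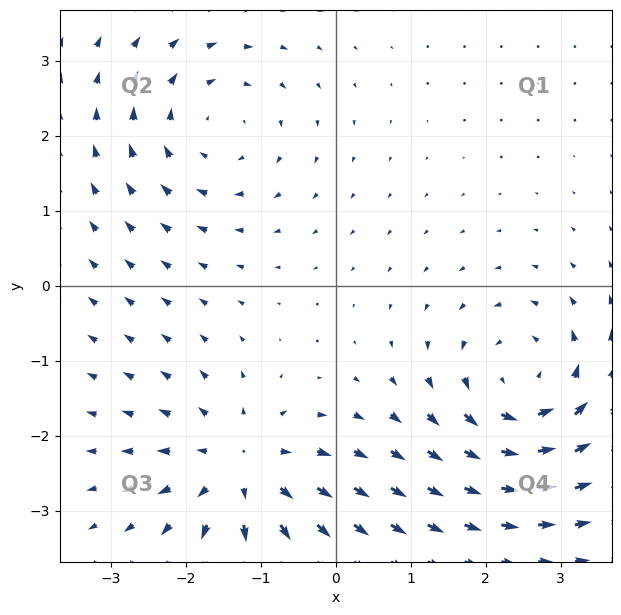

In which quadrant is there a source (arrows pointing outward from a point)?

The source sits at approximately (-1.3, -2.4), which lies in quadrant Q3. The divergence there is about +5, positive as expected for a source.

Q3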